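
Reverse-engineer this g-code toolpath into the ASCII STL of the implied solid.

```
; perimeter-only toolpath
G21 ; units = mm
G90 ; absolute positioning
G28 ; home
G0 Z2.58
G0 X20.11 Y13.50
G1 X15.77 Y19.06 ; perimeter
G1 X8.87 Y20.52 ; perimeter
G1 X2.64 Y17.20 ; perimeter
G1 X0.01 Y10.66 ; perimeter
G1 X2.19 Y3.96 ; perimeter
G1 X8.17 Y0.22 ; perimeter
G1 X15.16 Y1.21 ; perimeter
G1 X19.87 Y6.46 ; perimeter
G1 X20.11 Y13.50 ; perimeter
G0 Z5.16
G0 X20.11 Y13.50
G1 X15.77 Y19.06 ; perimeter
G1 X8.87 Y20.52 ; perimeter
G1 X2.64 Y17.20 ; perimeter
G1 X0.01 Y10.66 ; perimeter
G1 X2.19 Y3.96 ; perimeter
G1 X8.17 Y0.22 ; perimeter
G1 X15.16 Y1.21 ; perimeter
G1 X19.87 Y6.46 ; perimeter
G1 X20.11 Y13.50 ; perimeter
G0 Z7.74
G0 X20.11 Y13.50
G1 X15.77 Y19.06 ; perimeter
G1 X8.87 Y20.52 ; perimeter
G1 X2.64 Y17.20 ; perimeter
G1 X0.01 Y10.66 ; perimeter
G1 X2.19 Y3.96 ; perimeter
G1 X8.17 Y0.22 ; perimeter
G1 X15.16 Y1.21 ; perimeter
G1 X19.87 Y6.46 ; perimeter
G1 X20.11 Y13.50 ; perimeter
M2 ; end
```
solid part
  facet normal 0.0000 0.0000 -1.0000
    outer loop
      vertex 8.87 20.52 0.00
      vertex 15.77 19.06 0.00
      vertex 20.11 13.50 0.00
    endloop
  endfacet
  facet normal 0.0000 0.0000 -1.0000
    outer loop
      vertex 2.64 17.20 0.00
      vertex 8.87 20.52 0.00
      vertex 20.11 13.50 0.00
    endloop
  endfacet
  facet normal 0.0000 0.0000 -1.0000
    outer loop
      vertex 0.01 10.66 0.00
      vertex 2.64 17.20 0.00
      vertex 20.11 13.50 0.00
    endloop
  endfacet
  facet normal 0.0000 0.0000 -1.0000
    outer loop
      vertex 2.19 3.96 0.00
      vertex 0.01 10.66 0.00
      vertex 20.11 13.50 0.00
    endloop
  endfacet
  facet normal 0.0000 0.0000 -1.0000
    outer loop
      vertex 8.17 0.22 0.00
      vertex 2.19 3.96 0.00
      vertex 20.11 13.50 0.00
    endloop
  endfacet
  facet normal 0.0000 0.0000 -1.0000
    outer loop
      vertex 15.16 1.21 0.00
      vertex 8.17 0.22 0.00
      vertex 20.11 13.50 0.00
    endloop
  endfacet
  facet normal 0.0000 0.0000 -1.0000
    outer loop
      vertex 19.87 6.46 0.00
      vertex 15.16 1.21 0.00
      vertex 20.11 13.50 0.00
    endloop
  endfacet
  facet normal 0.0000 0.0000 1.0000
    outer loop
      vertex 20.11 13.50 7.74
      vertex 15.77 19.06 7.74
      vertex 8.87 20.52 7.74
    endloop
  endfacet
  facet normal 0.0000 0.0000 1.0000
    outer loop
      vertex 20.11 13.50 7.74
      vertex 8.87 20.52 7.74
      vertex 2.64 17.20 7.74
    endloop
  endfacet
  facet normal 0.0000 0.0000 1.0000
    outer loop
      vertex 20.11 13.50 7.74
      vertex 2.64 17.20 7.74
      vertex 0.01 10.66 7.74
    endloop
  endfacet
  facet normal 0.0000 0.0000 1.0000
    outer loop
      vertex 20.11 13.50 7.74
      vertex 0.01 10.66 7.74
      vertex 2.19 3.96 7.74
    endloop
  endfacet
  facet normal 0.0000 0.0000 1.0000
    outer loop
      vertex 20.11 13.50 7.74
      vertex 2.19 3.96 7.74
      vertex 8.17 0.22 7.74
    endloop
  endfacet
  facet normal 0.0000 0.0000 1.0000
    outer loop
      vertex 20.11 13.50 7.74
      vertex 8.17 0.22 7.74
      vertex 15.16 1.21 7.74
    endloop
  endfacet
  facet normal 0.0000 0.0000 1.0000
    outer loop
      vertex 20.11 13.50 7.74
      vertex 15.16 1.21 7.74
      vertex 19.87 6.46 7.74
    endloop
  endfacet
  facet normal 0.7883 0.6153 0.0000
    outer loop
      vertex 20.11 13.50 0.00
      vertex 15.77 19.06 0.00
      vertex 15.77 19.06 7.74
    endloop
  endfacet
  facet normal 0.7883 0.6153 0.0000
    outer loop
      vertex 20.11 13.50 0.00
      vertex 15.77 19.06 7.74
      vertex 20.11 13.50 7.74
    endloop
  endfacet
  facet normal 0.2070 0.9783 0.0000
    outer loop
      vertex 15.77 19.06 0.00
      vertex 8.87 20.52 0.00
      vertex 8.87 20.52 7.74
    endloop
  endfacet
  facet normal 0.2070 0.9783 0.0000
    outer loop
      vertex 15.77 19.06 0.00
      vertex 8.87 20.52 7.74
      vertex 15.77 19.06 7.74
    endloop
  endfacet
  facet normal -0.4703 0.8825 0.0000
    outer loop
      vertex 8.87 20.52 0.00
      vertex 2.64 17.20 0.00
      vertex 2.64 17.20 7.74
    endloop
  endfacet
  facet normal -0.4703 0.8825 0.0000
    outer loop
      vertex 8.87 20.52 0.00
      vertex 2.64 17.20 7.74
      vertex 8.87 20.52 7.74
    endloop
  endfacet
  facet normal -0.9278 0.3731 0.0000
    outer loop
      vertex 2.64 17.20 0.00
      vertex 0.01 10.66 0.00
      vertex 0.01 10.66 7.74
    endloop
  endfacet
  facet normal -0.9278 0.3731 0.0000
    outer loop
      vertex 2.64 17.20 0.00
      vertex 0.01 10.66 7.74
      vertex 2.64 17.20 7.74
    endloop
  endfacet
  facet normal -0.9509 -0.3094 0.0000
    outer loop
      vertex 0.01 10.66 0.00
      vertex 2.19 3.96 0.00
      vertex 2.19 3.96 7.74
    endloop
  endfacet
  facet normal -0.9509 -0.3094 0.0000
    outer loop
      vertex 0.01 10.66 0.00
      vertex 2.19 3.96 7.74
      vertex 0.01 10.66 7.74
    endloop
  endfacet
  facet normal -0.5303 -0.8478 0.0000
    outer loop
      vertex 2.19 3.96 0.00
      vertex 8.17 0.22 0.00
      vertex 8.17 0.22 7.74
    endloop
  endfacet
  facet normal -0.5303 -0.8478 0.0000
    outer loop
      vertex 2.19 3.96 0.00
      vertex 8.17 0.22 7.74
      vertex 2.19 3.96 7.74
    endloop
  endfacet
  facet normal 0.1402 -0.9901 0.0000
    outer loop
      vertex 8.17 0.22 0.00
      vertex 15.16 1.21 0.00
      vertex 15.16 1.21 7.74
    endloop
  endfacet
  facet normal 0.1402 -0.9901 0.0000
    outer loop
      vertex 8.17 0.22 0.00
      vertex 15.16 1.21 7.74
      vertex 8.17 0.22 7.74
    endloop
  endfacet
  facet normal 0.7444 -0.6678 0.0000
    outer loop
      vertex 15.16 1.21 0.00
      vertex 19.87 6.46 0.00
      vertex 19.87 6.46 7.74
    endloop
  endfacet
  facet normal 0.7444 -0.6678 0.0000
    outer loop
      vertex 15.16 1.21 0.00
      vertex 19.87 6.46 7.74
      vertex 15.16 1.21 7.74
    endloop
  endfacet
  facet normal 0.9994 -0.0341 0.0000
    outer loop
      vertex 19.87 6.46 0.00
      vertex 20.11 13.50 0.00
      vertex 20.11 13.50 7.74
    endloop
  endfacet
  facet normal 0.9994 -0.0341 0.0000
    outer loop
      vertex 19.87 6.46 0.00
      vertex 20.11 13.50 7.74
      vertex 19.87 6.46 7.74
    endloop
  endfacet
endsolid part

The G0 Z moves step by Δz≈2.58 mm. Every layer's G1 loop is the same polygon, so the solid is a straight extrusion of it from z=0 to z≈7.74. Closing with flat bottom and top caps and triangulating gives 32 facets — a regular 9-sided prism (a cylinder approximated with 9 flat sides), circumscribed radius ≈ 10.3 mm, height ≈ 7.74 mm.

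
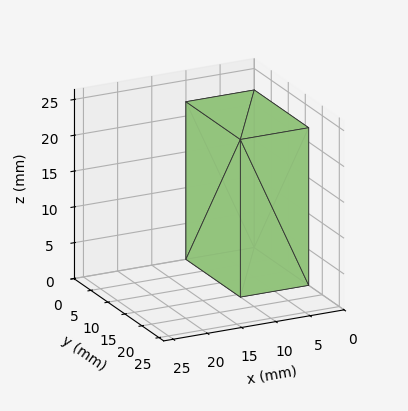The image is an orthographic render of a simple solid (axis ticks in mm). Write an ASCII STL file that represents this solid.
Reading the render: the shape is a rectangular box, roughly 10 × 16 mm footprint and 22 mm tall (dimensions read to the nearest mm from the axis ticks). For the STL, each face is triangulated and given an outward normal.

solid part
  facet normal 0.0000 0.0000 -1.0000
    outer loop
      vertex 10.00 16.00 0.00
      vertex 10.00 0.00 0.00
      vertex 0.00 0.00 0.00
    endloop
  endfacet
  facet normal 0.0000 0.0000 -1.0000
    outer loop
      vertex 0.00 16.00 0.00
      vertex 10.00 16.00 0.00
      vertex 0.00 0.00 0.00
    endloop
  endfacet
  facet normal 0.0000 0.0000 1.0000
    outer loop
      vertex 0.00 0.00 22.00
      vertex 10.00 0.00 22.00
      vertex 10.00 16.00 22.00
    endloop
  endfacet
  facet normal 0.0000 0.0000 1.0000
    outer loop
      vertex 0.00 0.00 22.00
      vertex 10.00 16.00 22.00
      vertex 0.00 16.00 22.00
    endloop
  endfacet
  facet normal 0.0000 -1.0000 0.0000
    outer loop
      vertex 0.00 0.00 0.00
      vertex 10.00 0.00 0.00
      vertex 10.00 0.00 22.00
    endloop
  endfacet
  facet normal 0.0000 -1.0000 0.0000
    outer loop
      vertex 0.00 0.00 0.00
      vertex 10.00 0.00 22.00
      vertex 0.00 0.00 22.00
    endloop
  endfacet
  facet normal 0.0000 1.0000 0.0000
    outer loop
      vertex 10.00 16.00 22.00
      vertex 10.00 16.00 0.00
      vertex 0.00 16.00 0.00
    endloop
  endfacet
  facet normal 0.0000 1.0000 0.0000
    outer loop
      vertex 0.00 16.00 22.00
      vertex 10.00 16.00 22.00
      vertex 0.00 16.00 0.00
    endloop
  endfacet
  facet normal -1.0000 0.0000 0.0000
    outer loop
      vertex 0.00 16.00 22.00
      vertex 0.00 16.00 0.00
      vertex 0.00 0.00 0.00
    endloop
  endfacet
  facet normal -1.0000 0.0000 0.0000
    outer loop
      vertex 0.00 0.00 22.00
      vertex 0.00 16.00 22.00
      vertex 0.00 0.00 0.00
    endloop
  endfacet
  facet normal 1.0000 0.0000 0.0000
    outer loop
      vertex 10.00 0.00 0.00
      vertex 10.00 16.00 0.00
      vertex 10.00 16.00 22.00
    endloop
  endfacet
  facet normal 1.0000 0.0000 0.0000
    outer loop
      vertex 10.00 0.00 0.00
      vertex 10.00 16.00 22.00
      vertex 10.00 0.00 22.00
    endloop
  endfacet
endsolid part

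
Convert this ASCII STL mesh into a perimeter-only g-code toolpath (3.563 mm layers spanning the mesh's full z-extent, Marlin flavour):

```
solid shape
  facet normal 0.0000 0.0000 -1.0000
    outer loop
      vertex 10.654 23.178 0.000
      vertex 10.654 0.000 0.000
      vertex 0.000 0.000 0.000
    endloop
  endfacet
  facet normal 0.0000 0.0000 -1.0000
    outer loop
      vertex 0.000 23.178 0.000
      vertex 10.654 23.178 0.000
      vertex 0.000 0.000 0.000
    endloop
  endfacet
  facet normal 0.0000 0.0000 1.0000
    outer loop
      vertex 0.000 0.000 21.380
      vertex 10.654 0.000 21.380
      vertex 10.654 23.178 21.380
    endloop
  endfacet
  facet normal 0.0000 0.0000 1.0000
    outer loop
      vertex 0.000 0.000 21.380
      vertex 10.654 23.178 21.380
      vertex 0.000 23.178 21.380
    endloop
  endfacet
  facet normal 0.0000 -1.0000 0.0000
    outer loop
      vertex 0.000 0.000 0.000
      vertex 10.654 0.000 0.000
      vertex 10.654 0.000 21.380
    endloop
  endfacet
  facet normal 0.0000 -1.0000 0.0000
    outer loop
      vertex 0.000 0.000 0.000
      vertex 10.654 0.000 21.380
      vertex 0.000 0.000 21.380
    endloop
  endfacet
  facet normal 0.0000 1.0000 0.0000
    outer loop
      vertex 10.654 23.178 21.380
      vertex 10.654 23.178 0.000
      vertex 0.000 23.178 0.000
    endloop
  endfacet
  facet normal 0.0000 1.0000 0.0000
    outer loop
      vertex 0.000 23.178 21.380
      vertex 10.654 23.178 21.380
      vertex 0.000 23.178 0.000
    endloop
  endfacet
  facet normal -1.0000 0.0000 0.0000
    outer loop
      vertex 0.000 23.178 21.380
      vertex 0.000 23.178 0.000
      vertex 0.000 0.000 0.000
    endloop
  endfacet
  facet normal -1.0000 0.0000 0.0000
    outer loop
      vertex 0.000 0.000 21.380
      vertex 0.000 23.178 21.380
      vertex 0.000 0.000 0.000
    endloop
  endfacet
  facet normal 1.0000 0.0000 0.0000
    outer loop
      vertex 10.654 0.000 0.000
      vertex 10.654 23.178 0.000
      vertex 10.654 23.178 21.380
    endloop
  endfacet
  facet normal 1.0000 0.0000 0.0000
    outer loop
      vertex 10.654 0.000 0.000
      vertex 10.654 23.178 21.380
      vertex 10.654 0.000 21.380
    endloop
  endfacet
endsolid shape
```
; perimeter-only toolpath
G21 ; units = mm
G90 ; absolute positioning
G28 ; home
; layer 1
G0 Z3.563
G0 X0.000 Y0.000
G1 X10.654 Y0.000
G1 X10.654 Y23.178
G1 X0.000 Y23.178
G1 X0.000 Y0.000
; layer 2
G0 Z7.127
G0 X0.000 Y0.000
G1 X10.654 Y0.000
G1 X10.654 Y23.178
G1 X0.000 Y23.178
G1 X0.000 Y0.000
; layer 3
G0 Z10.690
G0 X0.000 Y0.000
G1 X10.654 Y0.000
G1 X10.654 Y23.178
G1 X0.000 Y23.178
G1 X0.000 Y0.000
; layer 4
G0 Z14.253
G0 X0.000 Y0.000
G1 X10.654 Y0.000
G1 X10.654 Y23.178
G1 X0.000 Y23.178
G1 X0.000 Y0.000
; layer 5
G0 Z17.817
G0 X0.000 Y0.000
G1 X10.654 Y0.000
G1 X10.654 Y23.178
G1 X0.000 Y23.178
G1 X0.000 Y0.000
; layer 6
G0 Z21.380
G0 X0.000 Y0.000
G1 X10.654 Y0.000
G1 X10.654 Y23.178
G1 X0.000 Y23.178
G1 X0.000 Y0.000
M2 ; end

The solid is a rectangular box, roughly 10.7 × 23.2 mm footprint and 21.4 mm tall. Slicing at Δz = 3.563 mm — 6 equal slices spanning the solid's height, so layer i sits at z = i·h/6 — gives 6 non-empty perimeters. Each is a 4-segment closed polygon; G0 lifts to the layer z and rapids to the start vertex, then G1 traces the edges.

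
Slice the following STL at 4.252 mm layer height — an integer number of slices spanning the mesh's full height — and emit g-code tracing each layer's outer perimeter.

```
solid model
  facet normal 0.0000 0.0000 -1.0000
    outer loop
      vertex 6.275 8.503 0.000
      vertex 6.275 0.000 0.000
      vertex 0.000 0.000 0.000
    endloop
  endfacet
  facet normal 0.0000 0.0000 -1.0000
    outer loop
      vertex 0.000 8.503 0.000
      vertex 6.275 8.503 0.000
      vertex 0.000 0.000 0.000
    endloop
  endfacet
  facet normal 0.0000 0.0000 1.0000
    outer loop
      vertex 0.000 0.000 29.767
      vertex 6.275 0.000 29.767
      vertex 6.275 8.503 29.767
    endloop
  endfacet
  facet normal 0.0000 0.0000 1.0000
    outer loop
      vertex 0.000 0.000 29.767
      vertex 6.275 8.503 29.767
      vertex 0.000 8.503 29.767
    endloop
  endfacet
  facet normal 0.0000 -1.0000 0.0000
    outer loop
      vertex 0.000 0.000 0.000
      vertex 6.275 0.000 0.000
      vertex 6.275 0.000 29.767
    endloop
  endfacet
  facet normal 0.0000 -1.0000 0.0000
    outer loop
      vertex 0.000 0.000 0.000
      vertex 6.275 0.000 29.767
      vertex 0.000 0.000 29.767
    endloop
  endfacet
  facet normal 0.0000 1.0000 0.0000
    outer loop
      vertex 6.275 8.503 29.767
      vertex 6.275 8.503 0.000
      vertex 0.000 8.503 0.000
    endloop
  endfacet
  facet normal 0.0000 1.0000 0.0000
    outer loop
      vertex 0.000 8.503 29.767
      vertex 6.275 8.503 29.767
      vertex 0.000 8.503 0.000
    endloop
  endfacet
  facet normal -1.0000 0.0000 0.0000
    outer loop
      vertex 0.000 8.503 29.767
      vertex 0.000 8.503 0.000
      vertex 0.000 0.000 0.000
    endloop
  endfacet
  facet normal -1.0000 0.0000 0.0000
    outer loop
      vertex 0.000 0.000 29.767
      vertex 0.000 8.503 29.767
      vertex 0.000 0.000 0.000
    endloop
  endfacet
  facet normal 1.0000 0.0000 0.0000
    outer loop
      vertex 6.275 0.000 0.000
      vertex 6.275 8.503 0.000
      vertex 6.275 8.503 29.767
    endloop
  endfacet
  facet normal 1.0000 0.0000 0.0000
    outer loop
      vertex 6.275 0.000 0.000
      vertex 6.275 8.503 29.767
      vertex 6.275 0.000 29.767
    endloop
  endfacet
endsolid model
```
; perimeter-only toolpath
G21 ; units = mm
G90 ; absolute positioning
G28 ; home
; layer 1
G0 Z4.252
G0 X0.000 Y0.000
G1 X6.275 Y0.000
G1 X6.275 Y8.503
G1 X0.000 Y8.503
G1 X0.000 Y0.000
; layer 2
G0 Z8.505
G0 X0.000 Y0.000
G1 X6.275 Y0.000
G1 X6.275 Y8.503
G1 X0.000 Y8.503
G1 X0.000 Y0.000
; layer 3
G0 Z12.757
G0 X0.000 Y0.000
G1 X6.275 Y0.000
G1 X6.275 Y8.503
G1 X0.000 Y8.503
G1 X0.000 Y0.000
; layer 4
G0 Z17.010
G0 X0.000 Y0.000
G1 X6.275 Y0.000
G1 X6.275 Y8.503
G1 X0.000 Y8.503
G1 X0.000 Y0.000
; layer 5
G0 Z21.262
G0 X0.000 Y0.000
G1 X6.275 Y0.000
G1 X6.275 Y8.503
G1 X0.000 Y8.503
G1 X0.000 Y0.000
; layer 6
G0 Z25.515
G0 X0.000 Y0.000
G1 X6.275 Y0.000
G1 X6.275 Y8.503
G1 X0.000 Y8.503
G1 X0.000 Y0.000
; layer 7
G0 Z29.767
G0 X0.000 Y0.000
G1 X6.275 Y0.000
G1 X6.275 Y8.503
G1 X0.000 Y8.503
G1 X0.000 Y0.000
M2 ; end

The solid is a rectangular box, roughly 6.28 × 8.5 mm footprint and 29.8 mm tall. Slicing at Δz = 4.252 mm — 7 equal slices spanning the solid's height, so layer i sits at z = i·h/7 — gives 7 non-empty perimeters. Each is a 4-segment closed polygon; G0 lifts to the layer z and rapids to the start vertex, then G1 traces the edges.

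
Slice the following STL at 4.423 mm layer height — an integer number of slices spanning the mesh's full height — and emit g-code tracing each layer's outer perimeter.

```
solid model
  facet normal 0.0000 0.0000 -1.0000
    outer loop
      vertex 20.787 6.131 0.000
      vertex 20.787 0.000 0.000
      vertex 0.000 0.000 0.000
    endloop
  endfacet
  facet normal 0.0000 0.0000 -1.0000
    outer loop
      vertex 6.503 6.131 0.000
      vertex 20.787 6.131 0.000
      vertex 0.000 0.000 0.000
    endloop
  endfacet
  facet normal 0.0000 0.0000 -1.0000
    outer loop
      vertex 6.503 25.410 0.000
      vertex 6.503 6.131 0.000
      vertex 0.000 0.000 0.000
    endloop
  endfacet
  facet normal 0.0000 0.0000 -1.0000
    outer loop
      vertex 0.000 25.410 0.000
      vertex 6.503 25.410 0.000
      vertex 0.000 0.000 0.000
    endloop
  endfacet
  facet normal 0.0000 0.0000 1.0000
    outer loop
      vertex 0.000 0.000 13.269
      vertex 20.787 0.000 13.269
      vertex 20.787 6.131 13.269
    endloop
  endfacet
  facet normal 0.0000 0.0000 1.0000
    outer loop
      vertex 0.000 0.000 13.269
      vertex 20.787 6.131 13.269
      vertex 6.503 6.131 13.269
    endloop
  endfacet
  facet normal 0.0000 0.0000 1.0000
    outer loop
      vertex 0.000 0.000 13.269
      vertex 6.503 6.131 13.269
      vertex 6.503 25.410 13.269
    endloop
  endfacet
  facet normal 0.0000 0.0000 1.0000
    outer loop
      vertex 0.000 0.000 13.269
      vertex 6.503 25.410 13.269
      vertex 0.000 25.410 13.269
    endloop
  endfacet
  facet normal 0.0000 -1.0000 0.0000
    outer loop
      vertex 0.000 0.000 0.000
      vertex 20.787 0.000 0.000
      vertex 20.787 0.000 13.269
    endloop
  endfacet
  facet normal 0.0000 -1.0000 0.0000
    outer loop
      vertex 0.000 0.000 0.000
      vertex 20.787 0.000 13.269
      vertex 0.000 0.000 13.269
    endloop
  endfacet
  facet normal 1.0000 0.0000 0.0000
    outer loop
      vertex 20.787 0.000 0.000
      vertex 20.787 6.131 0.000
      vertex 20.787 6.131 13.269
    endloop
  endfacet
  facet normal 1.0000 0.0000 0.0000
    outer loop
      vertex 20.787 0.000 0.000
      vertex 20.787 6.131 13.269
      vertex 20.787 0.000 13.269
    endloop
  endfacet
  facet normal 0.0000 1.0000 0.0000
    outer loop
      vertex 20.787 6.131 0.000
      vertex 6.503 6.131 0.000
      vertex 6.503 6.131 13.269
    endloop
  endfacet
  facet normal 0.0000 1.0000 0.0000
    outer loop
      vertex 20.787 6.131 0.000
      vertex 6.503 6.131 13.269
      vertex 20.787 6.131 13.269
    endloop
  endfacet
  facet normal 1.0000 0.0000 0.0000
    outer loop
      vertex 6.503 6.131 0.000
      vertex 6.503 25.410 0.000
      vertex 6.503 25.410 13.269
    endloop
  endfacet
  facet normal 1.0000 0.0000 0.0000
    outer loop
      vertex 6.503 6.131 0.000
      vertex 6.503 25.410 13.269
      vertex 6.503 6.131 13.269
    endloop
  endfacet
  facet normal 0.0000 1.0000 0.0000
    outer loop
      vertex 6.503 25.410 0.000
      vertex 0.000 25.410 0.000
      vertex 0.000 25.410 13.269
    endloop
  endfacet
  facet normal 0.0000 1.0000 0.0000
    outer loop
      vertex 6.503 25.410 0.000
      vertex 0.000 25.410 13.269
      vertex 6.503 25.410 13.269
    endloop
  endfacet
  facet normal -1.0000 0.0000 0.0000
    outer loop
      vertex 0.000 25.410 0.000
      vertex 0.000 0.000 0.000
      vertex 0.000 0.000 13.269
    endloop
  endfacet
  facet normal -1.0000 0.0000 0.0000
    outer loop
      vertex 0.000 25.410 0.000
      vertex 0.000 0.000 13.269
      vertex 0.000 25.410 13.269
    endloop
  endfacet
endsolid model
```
; perimeter-only toolpath
G21 ; units = mm
G90 ; absolute positioning
G28 ; home
; layer 1
G0 Z4.423
G0 X0.000 Y0.000
G1 X20.787 Y0.000
G1 X20.787 Y6.131
G1 X6.503 Y6.131
G1 X6.503 Y25.410
G1 X0.000 Y25.410
G1 X0.000 Y0.000
; layer 2
G0 Z8.846
G0 X0.000 Y0.000
G1 X20.787 Y0.000
G1 X20.787 Y6.131
G1 X6.503 Y6.131
G1 X6.503 Y25.410
G1 X0.000 Y25.410
G1 X0.000 Y0.000
; layer 3
G0 Z13.269
G0 X0.000 Y0.000
G1 X20.787 Y0.000
G1 X20.787 Y6.131
G1 X6.503 Y6.131
G1 X6.503 Y25.410
G1 X0.000 Y25.410
G1 X0.000 Y0.000
M2 ; end

The solid is an L-shaped prism: outer 20.8 × 25.4 mm, arm thicknesses ≈ 6.13 mm (horizontal) and 6.5 mm (vertical), extruded 13.3 mm in z. Slicing at Δz = 4.423 mm — 3 equal slices spanning the solid's height, so layer i sits at z = i·h/3 — gives 3 non-empty perimeters. Each is a 6-segment closed polygon; G0 lifts to the layer z and rapids to the start vertex, then G1 traces the edges.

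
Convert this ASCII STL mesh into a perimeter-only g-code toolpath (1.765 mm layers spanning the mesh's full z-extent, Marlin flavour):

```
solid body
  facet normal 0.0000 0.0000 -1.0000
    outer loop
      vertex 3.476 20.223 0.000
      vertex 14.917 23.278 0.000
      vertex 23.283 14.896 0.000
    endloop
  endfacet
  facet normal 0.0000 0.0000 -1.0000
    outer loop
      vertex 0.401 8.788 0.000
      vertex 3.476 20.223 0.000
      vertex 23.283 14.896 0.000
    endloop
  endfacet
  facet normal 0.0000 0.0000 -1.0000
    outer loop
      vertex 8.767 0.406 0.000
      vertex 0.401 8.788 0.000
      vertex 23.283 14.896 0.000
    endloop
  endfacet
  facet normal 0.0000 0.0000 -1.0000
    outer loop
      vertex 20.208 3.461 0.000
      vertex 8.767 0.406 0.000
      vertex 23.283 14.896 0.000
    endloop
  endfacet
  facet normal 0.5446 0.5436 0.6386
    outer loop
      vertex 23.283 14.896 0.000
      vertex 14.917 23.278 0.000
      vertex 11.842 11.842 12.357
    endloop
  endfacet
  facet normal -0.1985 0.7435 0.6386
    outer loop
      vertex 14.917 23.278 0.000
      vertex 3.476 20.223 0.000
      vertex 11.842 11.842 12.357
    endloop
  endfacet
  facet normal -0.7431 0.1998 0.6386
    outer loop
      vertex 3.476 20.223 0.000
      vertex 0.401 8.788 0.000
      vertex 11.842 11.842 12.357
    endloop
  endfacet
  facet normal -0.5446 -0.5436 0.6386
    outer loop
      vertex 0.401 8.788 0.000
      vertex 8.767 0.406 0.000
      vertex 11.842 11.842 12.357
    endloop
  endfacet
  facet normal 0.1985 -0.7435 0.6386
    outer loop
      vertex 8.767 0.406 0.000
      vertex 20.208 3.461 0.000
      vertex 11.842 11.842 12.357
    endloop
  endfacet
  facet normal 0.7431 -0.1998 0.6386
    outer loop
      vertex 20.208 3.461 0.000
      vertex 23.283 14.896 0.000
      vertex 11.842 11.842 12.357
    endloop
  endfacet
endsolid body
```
; perimeter-only toolpath
G21 ; units = mm
G90 ; absolute positioning
G28 ; home
; layer 1
G0 Z1.765
G0 X21.649 Y14.460
G1 X14.478 Y21.644
G1 X4.671 Y19.026
G1 X2.035 Y9.224
G1 X9.206 Y2.040
G1 X19.013 Y4.658
G1 X21.649 Y14.460
; layer 2
G0 Z3.531
G0 X20.014 Y14.023
G1 X14.038 Y20.011
G1 X5.866 Y17.828
G1 X3.670 Y9.661
G1 X9.646 Y3.673
G1 X17.818 Y5.856
G1 X20.014 Y14.023
; layer 3
G0 Z5.296
G0 X18.380 Y13.587
G1 X13.599 Y18.377
G1 X7.061 Y16.631
G1 X5.304 Y10.097
G1 X10.085 Y5.307
G1 X16.623 Y7.053
G1 X18.380 Y13.587
; layer 4
G0 Z7.061
G0 X16.745 Y13.151
G1 X13.160 Y16.743
G1 X8.257 Y15.434
G1 X6.939 Y10.533
G1 X10.524 Y6.941
G1 X15.427 Y8.250
G1 X16.745 Y13.151
; layer 5
G0 Z8.826
G0 X15.111 Y12.715
G1 X12.721 Y15.109
G1 X9.452 Y14.237
G1 X8.573 Y10.969
G1 X10.963 Y8.575
G1 X14.232 Y9.447
G1 X15.111 Y12.715
; layer 6
G0 Z10.592
G0 X13.476 Y12.278
G1 X12.281 Y13.476
G1 X10.647 Y13.039
G1 X10.208 Y11.406
G1 X11.403 Y10.208
G1 X13.037 Y10.645
G1 X13.476 Y12.278
M2 ; end

The solid is a regular 6-sided pyramid, base circumscribed radius ≈ 11.8 mm, apex at z ≈ 12.4 mm. Slicing at Δz = 1.765 mm — 7 equal slices spanning the solid's height, so layer i sits at z = i·h/7 — gives 6 non-empty perimeters. Each is a 6-segment closed polygon; G0 lifts to the layer z and rapids to the start vertex, then G1 traces the edges. The cross-section shrinks linearly with z (the slice at the apex is degenerate and omitted).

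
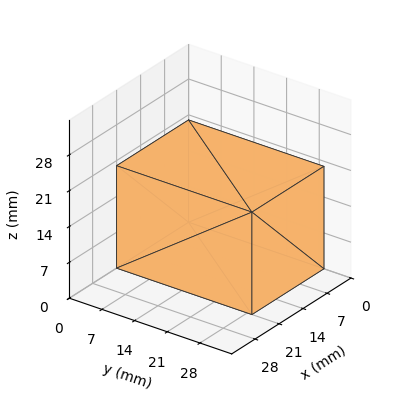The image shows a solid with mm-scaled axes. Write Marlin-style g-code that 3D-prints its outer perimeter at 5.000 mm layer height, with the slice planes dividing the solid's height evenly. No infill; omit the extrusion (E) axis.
Reading the render: the shape is a rectangular box, roughly 21 × 29 mm footprint and 20 mm tall (dimensions read to the nearest mm from the axis ticks). For the g-code, the solid's height is divided into equal slices at the stated Δz and each level perimeter traced with G1 moves after a G0 lift.

; perimeter-only toolpath
G21 ; units = mm
G90 ; absolute positioning
G28 ; home
; layer 1
G0 Z5.000
G0 X0.000 Y0.000
G1 X21.000 Y0.000
G1 X21.000 Y29.000
G1 X0.000 Y29.000
G1 X0.000 Y0.000
; layer 2
G0 Z10.000
G0 X0.000 Y0.000
G1 X21.000 Y0.000
G1 X21.000 Y29.000
G1 X0.000 Y29.000
G1 X0.000 Y0.000
; layer 3
G0 Z15.000
G0 X0.000 Y0.000
G1 X21.000 Y0.000
G1 X21.000 Y29.000
G1 X0.000 Y29.000
G1 X0.000 Y0.000
; layer 4
G0 Z20.000
G0 X0.000 Y0.000
G1 X21.000 Y0.000
G1 X21.000 Y29.000
G1 X0.000 Y29.000
G1 X0.000 Y0.000
M2 ; end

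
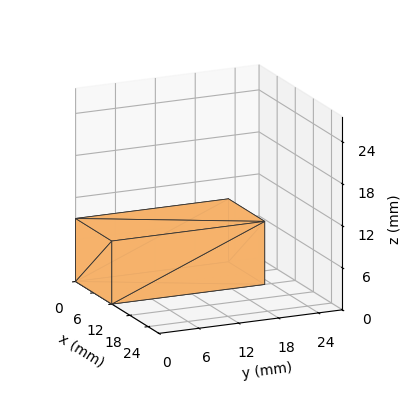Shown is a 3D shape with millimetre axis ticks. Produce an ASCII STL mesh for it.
Reading the render: the shape is a rectangular box, roughly 12 × 23 mm footprint and 9 mm tall (dimensions read to the nearest mm from the axis ticks). For the STL, each face is triangulated and given an outward normal.

solid part
  facet normal 0.0000 0.0000 -1.0000
    outer loop
      vertex 12.0 23.0 0.0
      vertex 12.0 0.0 0.0
      vertex 0.0 0.0 0.0
    endloop
  endfacet
  facet normal 0.0000 0.0000 -1.0000
    outer loop
      vertex 0.0 23.0 0.0
      vertex 12.0 23.0 0.0
      vertex 0.0 0.0 0.0
    endloop
  endfacet
  facet normal 0.0000 0.0000 1.0000
    outer loop
      vertex 0.0 0.0 9.0
      vertex 12.0 0.0 9.0
      vertex 12.0 23.0 9.0
    endloop
  endfacet
  facet normal 0.0000 0.0000 1.0000
    outer loop
      vertex 0.0 0.0 9.0
      vertex 12.0 23.0 9.0
      vertex 0.0 23.0 9.0
    endloop
  endfacet
  facet normal 0.0000 -1.0000 0.0000
    outer loop
      vertex 0.0 0.0 0.0
      vertex 12.0 0.0 0.0
      vertex 12.0 0.0 9.0
    endloop
  endfacet
  facet normal 0.0000 -1.0000 0.0000
    outer loop
      vertex 0.0 0.0 0.0
      vertex 12.0 0.0 9.0
      vertex 0.0 0.0 9.0
    endloop
  endfacet
  facet normal 0.0000 1.0000 0.0000
    outer loop
      vertex 12.0 23.0 9.0
      vertex 12.0 23.0 0.0
      vertex 0.0 23.0 0.0
    endloop
  endfacet
  facet normal 0.0000 1.0000 0.0000
    outer loop
      vertex 0.0 23.0 9.0
      vertex 12.0 23.0 9.0
      vertex 0.0 23.0 0.0
    endloop
  endfacet
  facet normal -1.0000 0.0000 0.0000
    outer loop
      vertex 0.0 23.0 9.0
      vertex 0.0 23.0 0.0
      vertex 0.0 0.0 0.0
    endloop
  endfacet
  facet normal -1.0000 0.0000 0.0000
    outer loop
      vertex 0.0 0.0 9.0
      vertex 0.0 23.0 9.0
      vertex 0.0 0.0 0.0
    endloop
  endfacet
  facet normal 1.0000 0.0000 0.0000
    outer loop
      vertex 12.0 0.0 0.0
      vertex 12.0 23.0 0.0
      vertex 12.0 23.0 9.0
    endloop
  endfacet
  facet normal 1.0000 0.0000 0.0000
    outer loop
      vertex 12.0 0.0 0.0
      vertex 12.0 23.0 9.0
      vertex 12.0 0.0 9.0
    endloop
  endfacet
endsolid part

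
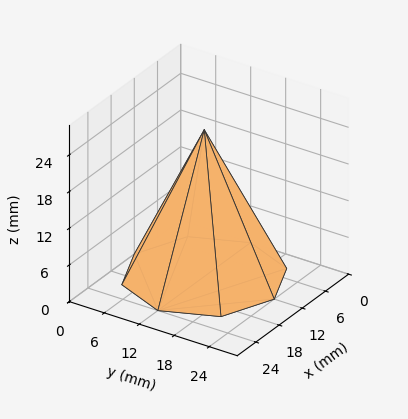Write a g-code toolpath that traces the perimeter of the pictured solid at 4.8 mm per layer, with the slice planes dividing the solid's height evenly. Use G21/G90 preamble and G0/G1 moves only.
Reading the render: the shape is a regular 8-sided pyramid, base circumscribed radius ≈ 12 mm, apex at z ≈ 24 mm (dimensions read to the nearest mm from the axis ticks). For the g-code, the solid's height is divided into equal slices at the stated Δz and each level perimeter traced with G1 moves after a G0 lift.

; perimeter-only toolpath
G21 ; units = mm
G90 ; absolute positioning
G28 ; home
; layer 1
G0 Z4.8
G0 X21.6 Y12.0
G1 X18.8 Y18.8
G1 X12.0 Y21.6
G1 X5.2 Y18.8
G1 X2.4 Y12.0
G1 X5.2 Y5.2
G1 X12.0 Y2.4
G1 X18.8 Y5.2
G1 X21.6 Y12.0
; layer 2
G0 Z9.6
G0 X19.2 Y12.0
G1 X17.1 Y17.1
G1 X12.0 Y19.2
G1 X6.9 Y17.1
G1 X4.8 Y12.0
G1 X6.9 Y6.9
G1 X12.0 Y4.8
G1 X17.1 Y6.9
G1 X19.2 Y12.0
; layer 3
G0 Z14.4
G0 X16.8 Y12.0
G1 X15.4 Y15.4
G1 X12.0 Y16.8
G1 X8.6 Y15.4
G1 X7.2 Y12.0
G1 X8.6 Y8.6
G1 X12.0 Y7.2
G1 X15.4 Y8.6
G1 X16.8 Y12.0
; layer 4
G0 Z19.2
G0 X14.4 Y12.0
G1 X13.7 Y13.7
G1 X12.0 Y14.4
G1 X10.3 Y13.7
G1 X9.6 Y12.0
G1 X10.3 Y10.3
G1 X12.0 Y9.6
G1 X13.7 Y10.3
G1 X14.4 Y12.0
M2 ; end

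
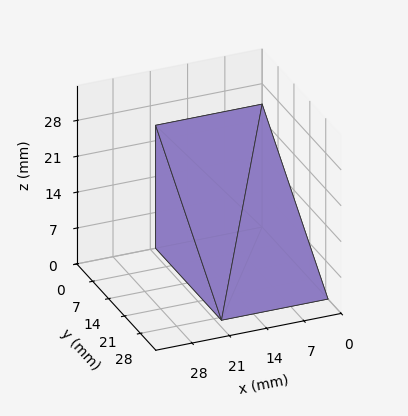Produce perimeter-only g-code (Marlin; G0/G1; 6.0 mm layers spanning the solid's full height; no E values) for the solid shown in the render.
Reading the render: the shape is a wedge (ramp): 20 × 29 mm base, rising to 24 mm along the y=0 edge and sloping linearly to z=0 at y=29 (dimensions read to the nearest mm from the axis ticks). For the g-code, the solid's height is divided into equal slices at the stated Δz and each level perimeter traced with G1 moves after a G0 lift.

; perimeter-only toolpath
G21 ; units = mm
G90 ; absolute positioning
G28 ; home
; layer 1
G0 Z6.0
G0 X0.0 Y0.0
G1 X20.0 Y0.0
G1 X20.0 Y21.8
G1 X0.0 Y21.8
G1 X0.0 Y0.0
; layer 2
G0 Z12.0
G0 X0.0 Y0.0
G1 X20.0 Y0.0
G1 X20.0 Y14.5
G1 X0.0 Y14.5
G1 X0.0 Y0.0
; layer 3
G0 Z18.0
G0 X0.0 Y0.0
G1 X20.0 Y0.0
G1 X20.0 Y7.2
G1 X0.0 Y7.2
G1 X0.0 Y0.0
M2 ; end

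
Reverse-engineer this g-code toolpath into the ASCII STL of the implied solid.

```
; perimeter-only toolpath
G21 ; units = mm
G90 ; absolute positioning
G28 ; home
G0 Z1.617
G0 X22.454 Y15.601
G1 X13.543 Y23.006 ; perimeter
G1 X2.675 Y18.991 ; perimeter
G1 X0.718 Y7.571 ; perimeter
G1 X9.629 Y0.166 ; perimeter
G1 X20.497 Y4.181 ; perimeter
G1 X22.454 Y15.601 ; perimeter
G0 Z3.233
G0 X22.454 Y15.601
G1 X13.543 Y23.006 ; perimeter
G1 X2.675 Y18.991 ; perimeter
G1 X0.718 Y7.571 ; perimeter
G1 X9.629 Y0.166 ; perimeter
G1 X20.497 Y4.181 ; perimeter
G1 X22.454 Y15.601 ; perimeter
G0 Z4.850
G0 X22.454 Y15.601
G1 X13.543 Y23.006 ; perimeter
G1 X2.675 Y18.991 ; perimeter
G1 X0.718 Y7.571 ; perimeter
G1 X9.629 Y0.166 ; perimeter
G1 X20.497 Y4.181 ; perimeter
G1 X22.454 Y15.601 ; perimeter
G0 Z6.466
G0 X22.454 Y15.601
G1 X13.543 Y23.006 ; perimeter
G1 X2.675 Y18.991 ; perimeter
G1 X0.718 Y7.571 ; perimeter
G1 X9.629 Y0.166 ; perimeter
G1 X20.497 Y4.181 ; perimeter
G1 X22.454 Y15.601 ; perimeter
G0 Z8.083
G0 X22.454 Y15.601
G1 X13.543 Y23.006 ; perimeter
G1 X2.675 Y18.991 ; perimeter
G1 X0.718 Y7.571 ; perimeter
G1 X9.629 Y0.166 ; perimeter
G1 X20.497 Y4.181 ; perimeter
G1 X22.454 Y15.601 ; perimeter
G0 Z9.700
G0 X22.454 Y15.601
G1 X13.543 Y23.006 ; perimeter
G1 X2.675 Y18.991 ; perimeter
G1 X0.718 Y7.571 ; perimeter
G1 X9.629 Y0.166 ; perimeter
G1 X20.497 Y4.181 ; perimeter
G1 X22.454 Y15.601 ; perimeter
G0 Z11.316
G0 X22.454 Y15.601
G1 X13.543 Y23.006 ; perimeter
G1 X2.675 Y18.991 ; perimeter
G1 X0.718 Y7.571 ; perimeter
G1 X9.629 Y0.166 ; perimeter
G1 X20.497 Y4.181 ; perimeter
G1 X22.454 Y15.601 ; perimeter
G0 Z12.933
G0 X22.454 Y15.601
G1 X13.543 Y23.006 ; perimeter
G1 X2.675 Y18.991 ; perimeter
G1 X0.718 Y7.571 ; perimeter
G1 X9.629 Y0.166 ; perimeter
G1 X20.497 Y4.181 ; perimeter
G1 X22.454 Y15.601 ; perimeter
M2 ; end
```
solid part
  facet normal 0.0000 0.0000 -1.0000
    outer loop
      vertex 2.675 18.991 0.000
      vertex 13.543 23.006 0.000
      vertex 22.454 15.601 0.000
    endloop
  endfacet
  facet normal 0.0000 0.0000 -1.0000
    outer loop
      vertex 0.718 7.571 0.000
      vertex 2.675 18.991 0.000
      vertex 22.454 15.601 0.000
    endloop
  endfacet
  facet normal 0.0000 0.0000 -1.0000
    outer loop
      vertex 9.629 0.166 0.000
      vertex 0.718 7.571 0.000
      vertex 22.454 15.601 0.000
    endloop
  endfacet
  facet normal 0.0000 0.0000 -1.0000
    outer loop
      vertex 20.497 4.181 0.000
      vertex 9.629 0.166 0.000
      vertex 22.454 15.601 0.000
    endloop
  endfacet
  facet normal 0.0000 0.0000 1.0000
    outer loop
      vertex 22.454 15.601 12.933
      vertex 13.543 23.006 12.933
      vertex 2.675 18.991 12.933
    endloop
  endfacet
  facet normal 0.0000 0.0000 1.0000
    outer loop
      vertex 22.454 15.601 12.933
      vertex 2.675 18.991 12.933
      vertex 0.718 7.571 12.933
    endloop
  endfacet
  facet normal 0.0000 0.0000 1.0000
    outer loop
      vertex 22.454 15.601 12.933
      vertex 0.718 7.571 12.933
      vertex 9.629 0.166 12.933
    endloop
  endfacet
  facet normal 0.0000 0.0000 1.0000
    outer loop
      vertex 22.454 15.601 12.933
      vertex 9.629 0.166 12.933
      vertex 20.497 4.181 12.933
    endloop
  endfacet
  facet normal 0.6391 0.7691 0.0000
    outer loop
      vertex 22.454 15.601 0.000
      vertex 13.543 23.006 0.000
      vertex 13.543 23.006 12.933
    endloop
  endfacet
  facet normal 0.6391 0.7691 0.0000
    outer loop
      vertex 22.454 15.601 0.000
      vertex 13.543 23.006 12.933
      vertex 22.454 15.601 12.933
    endloop
  endfacet
  facet normal -0.3465 0.9380 0.0000
    outer loop
      vertex 13.543 23.006 0.000
      vertex 2.675 18.991 0.000
      vertex 2.675 18.991 12.933
    endloop
  endfacet
  facet normal -0.3465 0.9380 0.0000
    outer loop
      vertex 13.543 23.006 0.000
      vertex 2.675 18.991 12.933
      vertex 13.543 23.006 12.933
    endloop
  endfacet
  facet normal -0.9856 0.1689 0.0000
    outer loop
      vertex 2.675 18.991 0.000
      vertex 0.718 7.571 0.000
      vertex 0.718 7.571 12.933
    endloop
  endfacet
  facet normal -0.9856 0.1689 0.0000
    outer loop
      vertex 2.675 18.991 0.000
      vertex 0.718 7.571 12.933
      vertex 2.675 18.991 12.933
    endloop
  endfacet
  facet normal -0.6391 -0.7691 0.0000
    outer loop
      vertex 0.718 7.571 0.000
      vertex 9.629 0.166 0.000
      vertex 9.629 0.166 12.933
    endloop
  endfacet
  facet normal -0.6391 -0.7691 0.0000
    outer loop
      vertex 0.718 7.571 0.000
      vertex 9.629 0.166 12.933
      vertex 0.718 7.571 12.933
    endloop
  endfacet
  facet normal 0.3465 -0.9380 0.0000
    outer loop
      vertex 9.629 0.166 0.000
      vertex 20.497 4.181 0.000
      vertex 20.497 4.181 12.933
    endloop
  endfacet
  facet normal 0.3465 -0.9380 0.0000
    outer loop
      vertex 9.629 0.166 0.000
      vertex 20.497 4.181 12.933
      vertex 9.629 0.166 12.933
    endloop
  endfacet
  facet normal 0.9856 -0.1689 0.0000
    outer loop
      vertex 20.497 4.181 0.000
      vertex 22.454 15.601 0.000
      vertex 22.454 15.601 12.933
    endloop
  endfacet
  facet normal 0.9856 -0.1689 0.0000
    outer loop
      vertex 20.497 4.181 0.000
      vertex 22.454 15.601 12.933
      vertex 20.497 4.181 12.933
    endloop
  endfacet
endsolid part

The G0 Z moves step by Δz≈1.617 mm. Every layer's G1 loop is the same polygon, so the solid is a straight extrusion of it from z=0 to z≈12.9. Closing with flat bottom and top caps and triangulating gives 20 facets — a regular 6-sided prism (a cylinder approximated with 6 flat sides), circumscribed radius ≈ 11.6 mm, height ≈ 12.9 mm.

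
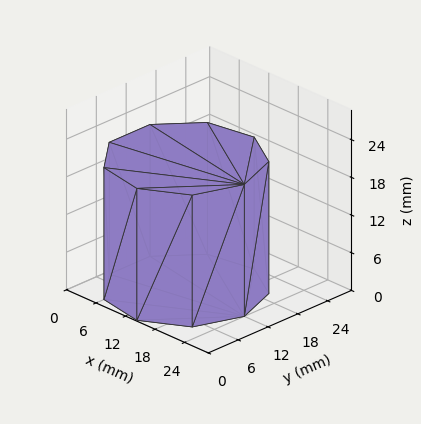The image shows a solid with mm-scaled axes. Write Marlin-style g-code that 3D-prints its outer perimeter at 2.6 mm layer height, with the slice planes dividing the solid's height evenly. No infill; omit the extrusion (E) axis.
Reading the render: the shape is a regular 9-sided prism (a cylinder approximated with 9 flat sides), circumscribed radius ≈ 12 mm, height ≈ 21 mm (dimensions read to the nearest mm from the axis ticks). For the g-code, the solid's height is divided into equal slices at the stated Δz and each level perimeter traced with G1 moves after a G0 lift.

; perimeter-only toolpath
G21 ; units = mm
G90 ; absolute positioning
G28 ; home
; layer 1
G0 Z2.6
G0 X24.0 Y12.0
G1 X21.2 Y19.7
G1 X14.1 Y23.8
G1 X6.0 Y22.4
G1 X0.7 Y16.1
G1 X0.7 Y7.9
G1 X6.0 Y1.6
G1 X14.1 Y0.2
G1 X21.2 Y4.3
G1 X24.0 Y12.0
; layer 2
G0 Z5.2
G0 X24.0 Y12.0
G1 X21.2 Y19.7
G1 X14.1 Y23.8
G1 X6.0 Y22.4
G1 X0.7 Y16.1
G1 X0.7 Y7.9
G1 X6.0 Y1.6
G1 X14.1 Y0.2
G1 X21.2 Y4.3
G1 X24.0 Y12.0
; layer 3
G0 Z7.9
G0 X24.0 Y12.0
G1 X21.2 Y19.7
G1 X14.1 Y23.8
G1 X6.0 Y22.4
G1 X0.7 Y16.1
G1 X0.7 Y7.9
G1 X6.0 Y1.6
G1 X14.1 Y0.2
G1 X21.2 Y4.3
G1 X24.0 Y12.0
; layer 4
G0 Z10.5
G0 X24.0 Y12.0
G1 X21.2 Y19.7
G1 X14.1 Y23.8
G1 X6.0 Y22.4
G1 X0.7 Y16.1
G1 X0.7 Y7.9
G1 X6.0 Y1.6
G1 X14.1 Y0.2
G1 X21.2 Y4.3
G1 X24.0 Y12.0
; layer 5
G0 Z13.1
G0 X24.0 Y12.0
G1 X21.2 Y19.7
G1 X14.1 Y23.8
G1 X6.0 Y22.4
G1 X0.7 Y16.1
G1 X0.7 Y7.9
G1 X6.0 Y1.6
G1 X14.1 Y0.2
G1 X21.2 Y4.3
G1 X24.0 Y12.0
; layer 6
G0 Z15.8
G0 X24.0 Y12.0
G1 X21.2 Y19.7
G1 X14.1 Y23.8
G1 X6.0 Y22.4
G1 X0.7 Y16.1
G1 X0.7 Y7.9
G1 X6.0 Y1.6
G1 X14.1 Y0.2
G1 X21.2 Y4.3
G1 X24.0 Y12.0
; layer 7
G0 Z18.4
G0 X24.0 Y12.0
G1 X21.2 Y19.7
G1 X14.1 Y23.8
G1 X6.0 Y22.4
G1 X0.7 Y16.1
G1 X0.7 Y7.9
G1 X6.0 Y1.6
G1 X14.1 Y0.2
G1 X21.2 Y4.3
G1 X24.0 Y12.0
; layer 8
G0 Z21.0
G0 X24.0 Y12.0
G1 X21.2 Y19.7
G1 X14.1 Y23.8
G1 X6.0 Y22.4
G1 X0.7 Y16.1
G1 X0.7 Y7.9
G1 X6.0 Y1.6
G1 X14.1 Y0.2
G1 X21.2 Y4.3
G1 X24.0 Y12.0
M2 ; end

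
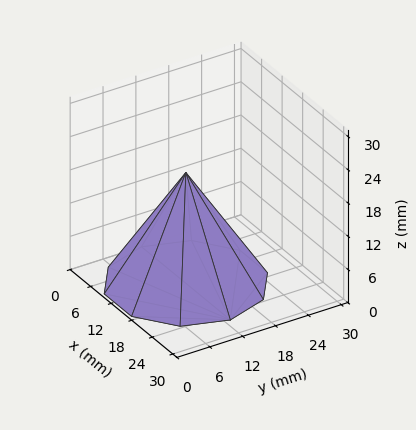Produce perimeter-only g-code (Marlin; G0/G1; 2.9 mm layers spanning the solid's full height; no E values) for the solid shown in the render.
Reading the render: the shape is a regular 10-sided pyramid, base circumscribed radius ≈ 13 mm, apex at z ≈ 20 mm (dimensions read to the nearest mm from the axis ticks). For the g-code, the solid's height is divided into equal slices at the stated Δz and each level perimeter traced with G1 moves after a G0 lift.

; perimeter-only toolpath
G21 ; units = mm
G90 ; absolute positioning
G28 ; home
; layer 1
G0 Z2.9
G0 X24.1 Y13.0
G1 X22.0 Y19.5
G1 X16.4 Y23.6
G1 X9.6 Y23.6
G1 X4.0 Y19.5
G1 X1.9 Y13.0
G1 X4.0 Y6.5
G1 X9.6 Y2.4
G1 X16.4 Y2.4
G1 X22.0 Y6.5
G1 X24.1 Y13.0
; layer 2
G0 Z5.7
G0 X22.3 Y13.0
G1 X20.5 Y18.4
G1 X15.9 Y21.9
G1 X10.1 Y21.9
G1 X5.5 Y18.4
G1 X3.7 Y13.0
G1 X5.5 Y7.6
G1 X10.1 Y4.1
G1 X15.9 Y4.1
G1 X20.5 Y7.6
G1 X22.3 Y13.0
; layer 3
G0 Z8.6
G0 X20.4 Y13.0
G1 X19.0 Y17.3
G1 X15.3 Y20.1
G1 X10.7 Y20.1
G1 X7.0 Y17.3
G1 X5.6 Y13.0
G1 X7.0 Y8.7
G1 X10.7 Y5.9
G1 X15.3 Y5.9
G1 X19.0 Y8.7
G1 X20.4 Y13.0
; layer 4
G0 Z11.4
G0 X18.6 Y13.0
G1 X17.5 Y16.3
G1 X14.7 Y18.3
G1 X11.3 Y18.3
G1 X8.5 Y16.3
G1 X7.4 Y13.0
G1 X8.5 Y9.7
G1 X11.3 Y7.7
G1 X14.7 Y7.7
G1 X17.5 Y9.7
G1 X18.6 Y13.0
; layer 5
G0 Z14.3
G0 X16.7 Y13.0
G1 X16.0 Y15.2
G1 X14.1 Y16.5
G1 X11.9 Y16.5
G1 X10.0 Y15.2
G1 X9.3 Y13.0
G1 X10.0 Y10.8
G1 X11.9 Y9.5
G1 X14.1 Y9.5
G1 X16.0 Y10.8
G1 X16.7 Y13.0
; layer 6
G0 Z17.1
G0 X14.9 Y13.0
G1 X14.5 Y14.1
G1 X13.6 Y14.8
G1 X12.4 Y14.8
G1 X11.5 Y14.1
G1 X11.1 Y13.0
G1 X11.5 Y11.9
G1 X12.4 Y11.2
G1 X13.6 Y11.2
G1 X14.5 Y11.9
G1 X14.9 Y13.0
M2 ; end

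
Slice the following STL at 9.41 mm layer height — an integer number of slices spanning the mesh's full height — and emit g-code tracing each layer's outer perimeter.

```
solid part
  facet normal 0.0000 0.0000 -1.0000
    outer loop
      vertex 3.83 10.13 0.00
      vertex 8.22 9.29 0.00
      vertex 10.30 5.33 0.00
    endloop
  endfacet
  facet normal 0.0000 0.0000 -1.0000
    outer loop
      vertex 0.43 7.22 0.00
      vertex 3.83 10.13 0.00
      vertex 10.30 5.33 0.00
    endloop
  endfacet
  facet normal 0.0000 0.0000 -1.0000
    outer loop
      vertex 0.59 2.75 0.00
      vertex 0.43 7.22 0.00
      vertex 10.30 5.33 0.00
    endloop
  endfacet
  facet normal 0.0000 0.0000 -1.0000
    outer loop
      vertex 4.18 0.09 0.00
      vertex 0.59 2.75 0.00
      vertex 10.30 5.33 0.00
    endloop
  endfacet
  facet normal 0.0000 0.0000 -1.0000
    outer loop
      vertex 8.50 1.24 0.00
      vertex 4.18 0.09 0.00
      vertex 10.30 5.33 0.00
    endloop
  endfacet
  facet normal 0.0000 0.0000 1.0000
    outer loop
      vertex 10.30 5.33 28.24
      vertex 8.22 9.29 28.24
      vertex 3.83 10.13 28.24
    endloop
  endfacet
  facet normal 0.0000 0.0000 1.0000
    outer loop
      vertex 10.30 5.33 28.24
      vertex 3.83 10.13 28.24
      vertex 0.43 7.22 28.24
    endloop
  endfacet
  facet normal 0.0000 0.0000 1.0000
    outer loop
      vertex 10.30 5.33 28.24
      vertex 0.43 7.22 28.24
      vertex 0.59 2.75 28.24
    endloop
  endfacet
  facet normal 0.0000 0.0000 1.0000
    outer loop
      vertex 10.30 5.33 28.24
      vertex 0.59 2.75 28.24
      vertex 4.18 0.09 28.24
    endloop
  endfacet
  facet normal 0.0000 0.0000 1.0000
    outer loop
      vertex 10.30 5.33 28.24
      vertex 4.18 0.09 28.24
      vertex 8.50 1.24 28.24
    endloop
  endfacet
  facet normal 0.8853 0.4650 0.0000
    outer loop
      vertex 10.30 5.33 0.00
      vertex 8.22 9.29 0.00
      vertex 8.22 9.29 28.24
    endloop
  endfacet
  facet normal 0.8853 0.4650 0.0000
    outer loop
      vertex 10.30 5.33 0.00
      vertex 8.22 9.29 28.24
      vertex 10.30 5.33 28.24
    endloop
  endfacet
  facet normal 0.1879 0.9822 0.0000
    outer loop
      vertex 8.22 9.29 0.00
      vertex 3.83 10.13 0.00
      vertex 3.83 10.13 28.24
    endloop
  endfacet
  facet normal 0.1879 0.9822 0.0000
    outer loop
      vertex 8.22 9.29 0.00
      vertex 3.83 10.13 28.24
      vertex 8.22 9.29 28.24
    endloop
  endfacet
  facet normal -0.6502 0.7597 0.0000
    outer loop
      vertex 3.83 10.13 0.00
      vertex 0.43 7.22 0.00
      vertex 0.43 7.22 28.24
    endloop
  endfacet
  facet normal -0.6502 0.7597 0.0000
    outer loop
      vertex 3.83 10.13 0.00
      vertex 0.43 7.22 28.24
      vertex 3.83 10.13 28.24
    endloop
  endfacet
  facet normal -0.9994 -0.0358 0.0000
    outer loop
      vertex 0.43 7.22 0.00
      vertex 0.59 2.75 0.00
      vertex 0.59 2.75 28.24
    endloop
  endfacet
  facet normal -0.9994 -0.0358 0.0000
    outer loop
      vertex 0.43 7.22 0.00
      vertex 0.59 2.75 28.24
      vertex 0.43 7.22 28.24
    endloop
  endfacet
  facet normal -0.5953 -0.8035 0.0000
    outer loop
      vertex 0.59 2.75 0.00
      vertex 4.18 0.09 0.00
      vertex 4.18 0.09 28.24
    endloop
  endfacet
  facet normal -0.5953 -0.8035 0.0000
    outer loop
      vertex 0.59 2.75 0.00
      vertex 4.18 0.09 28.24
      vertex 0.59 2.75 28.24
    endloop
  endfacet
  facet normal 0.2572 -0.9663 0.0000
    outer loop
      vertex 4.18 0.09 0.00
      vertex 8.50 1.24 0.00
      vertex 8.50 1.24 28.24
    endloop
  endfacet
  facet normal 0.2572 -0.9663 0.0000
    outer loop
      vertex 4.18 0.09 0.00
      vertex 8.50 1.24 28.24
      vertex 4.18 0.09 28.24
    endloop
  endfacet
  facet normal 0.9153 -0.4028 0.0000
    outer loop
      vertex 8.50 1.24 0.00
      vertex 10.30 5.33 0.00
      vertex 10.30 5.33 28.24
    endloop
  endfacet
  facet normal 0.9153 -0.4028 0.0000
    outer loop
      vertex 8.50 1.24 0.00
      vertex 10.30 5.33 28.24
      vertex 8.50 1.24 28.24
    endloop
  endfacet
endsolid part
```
; perimeter-only toolpath
G21 ; units = mm
G90 ; absolute positioning
G28 ; home
; layer 1
G0 Z9.41
G0 X10.30 Y5.33
G1 X8.22 Y9.29
G1 X3.83 Y10.13
G1 X0.43 Y7.22
G1 X0.59 Y2.75
G1 X4.18 Y0.09
G1 X8.50 Y1.24
G1 X10.30 Y5.33
; layer 2
G0 Z18.83
G0 X10.30 Y5.33
G1 X8.22 Y9.29
G1 X3.83 Y10.13
G1 X0.43 Y7.22
G1 X0.59 Y2.75
G1 X4.18 Y0.09
G1 X8.50 Y1.24
G1 X10.30 Y5.33
; layer 3
G0 Z28.24
G0 X10.30 Y5.33
G1 X8.22 Y9.29
G1 X3.83 Y10.13
G1 X0.43 Y7.22
G1 X0.59 Y2.75
G1 X4.18 Y0.09
G1 X8.50 Y1.24
G1 X10.30 Y5.33
M2 ; end

The solid is a regular 7-sided prism (a cylinder approximated with 7 flat sides), circumscribed radius ≈ 5.15 mm, height ≈ 28.2 mm. Slicing at Δz = 9.41 mm — 3 equal slices spanning the solid's height, so layer i sits at z = i·h/3 — gives 3 non-empty perimeters. Each is a 7-segment closed polygon; G0 lifts to the layer z and rapids to the start vertex, then G1 traces the edges.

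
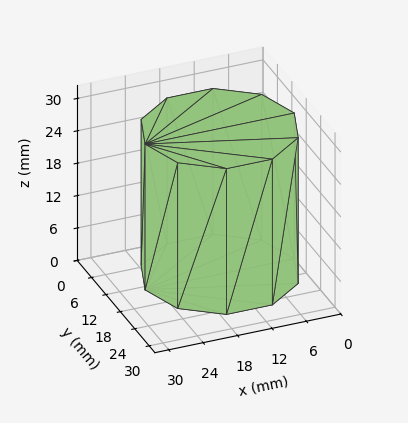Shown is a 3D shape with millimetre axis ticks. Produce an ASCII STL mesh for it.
Reading the render: the shape is a regular 10-sided prism (a cylinder approximated with 10 flat sides), circumscribed radius ≈ 13 mm, height ≈ 27 mm (dimensions read to the nearest mm from the axis ticks). For the STL, each face is triangulated and given an outward normal.

solid part
  facet normal 0.0000 0.0000 -1.0000
    outer loop
      vertex 17.0 25.4 0.0
      vertex 23.5 20.6 0.0
      vertex 26.0 13.0 0.0
    endloop
  endfacet
  facet normal 0.0000 0.0000 -1.0000
    outer loop
      vertex 9.0 25.4 0.0
      vertex 17.0 25.4 0.0
      vertex 26.0 13.0 0.0
    endloop
  endfacet
  facet normal 0.0000 0.0000 -1.0000
    outer loop
      vertex 2.5 20.6 0.0
      vertex 9.0 25.4 0.0
      vertex 26.0 13.0 0.0
    endloop
  endfacet
  facet normal 0.0000 0.0000 -1.0000
    outer loop
      vertex 0.0 13.0 0.0
      vertex 2.5 20.6 0.0
      vertex 26.0 13.0 0.0
    endloop
  endfacet
  facet normal 0.0000 0.0000 -1.0000
    outer loop
      vertex 2.5 5.4 0.0
      vertex 0.0 13.0 0.0
      vertex 26.0 13.0 0.0
    endloop
  endfacet
  facet normal 0.0000 0.0000 -1.0000
    outer loop
      vertex 9.0 0.6 0.0
      vertex 2.5 5.4 0.0
      vertex 26.0 13.0 0.0
    endloop
  endfacet
  facet normal 0.0000 0.0000 -1.0000
    outer loop
      vertex 17.0 0.6 0.0
      vertex 9.0 0.6 0.0
      vertex 26.0 13.0 0.0
    endloop
  endfacet
  facet normal 0.0000 0.0000 -1.0000
    outer loop
      vertex 23.5 5.4 0.0
      vertex 17.0 0.6 0.0
      vertex 26.0 13.0 0.0
    endloop
  endfacet
  facet normal 0.0000 0.0000 1.0000
    outer loop
      vertex 26.0 13.0 27.0
      vertex 23.5 20.6 27.0
      vertex 17.0 25.4 27.0
    endloop
  endfacet
  facet normal 0.0000 0.0000 1.0000
    outer loop
      vertex 26.0 13.0 27.0
      vertex 17.0 25.4 27.0
      vertex 9.0 25.4 27.0
    endloop
  endfacet
  facet normal 0.0000 0.0000 1.0000
    outer loop
      vertex 26.0 13.0 27.0
      vertex 9.0 25.4 27.0
      vertex 2.5 20.6 27.0
    endloop
  endfacet
  facet normal 0.0000 0.0000 1.0000
    outer loop
      vertex 26.0 13.0 27.0
      vertex 2.5 20.6 27.0
      vertex 0.0 13.0 27.0
    endloop
  endfacet
  facet normal 0.0000 0.0000 1.0000
    outer loop
      vertex 26.0 13.0 27.0
      vertex 0.0 13.0 27.0
      vertex 2.5 5.4 27.0
    endloop
  endfacet
  facet normal 0.0000 0.0000 1.0000
    outer loop
      vertex 26.0 13.0 27.0
      vertex 2.5 5.4 27.0
      vertex 9.0 0.6 27.0
    endloop
  endfacet
  facet normal 0.0000 0.0000 1.0000
    outer loop
      vertex 26.0 13.0 27.0
      vertex 9.0 0.6 27.0
      vertex 17.0 0.6 27.0
    endloop
  endfacet
  facet normal 0.0000 0.0000 1.0000
    outer loop
      vertex 26.0 13.0 27.0
      vertex 17.0 0.6 27.0
      vertex 23.5 5.4 27.0
    endloop
  endfacet
  facet normal 0.9499 0.3125 0.0000
    outer loop
      vertex 26.0 13.0 0.0
      vertex 23.5 20.6 0.0
      vertex 23.5 20.6 27.0
    endloop
  endfacet
  facet normal 0.9499 0.3125 0.0000
    outer loop
      vertex 26.0 13.0 0.0
      vertex 23.5 20.6 27.0
      vertex 26.0 13.0 27.0
    endloop
  endfacet
  facet normal 0.5940 0.8044 0.0000
    outer loop
      vertex 23.5 20.6 0.0
      vertex 17.0 25.4 0.0
      vertex 17.0 25.4 27.0
    endloop
  endfacet
  facet normal 0.5940 0.8044 0.0000
    outer loop
      vertex 23.5 20.6 0.0
      vertex 17.0 25.4 27.0
      vertex 23.5 20.6 27.0
    endloop
  endfacet
  facet normal 0.0000 1.0000 0.0000
    outer loop
      vertex 17.0 25.4 0.0
      vertex 9.0 25.4 0.0
      vertex 9.0 25.4 27.0
    endloop
  endfacet
  facet normal 0.0000 1.0000 0.0000
    outer loop
      vertex 17.0 25.4 0.0
      vertex 9.0 25.4 27.0
      vertex 17.0 25.4 27.0
    endloop
  endfacet
  facet normal -0.5940 0.8044 0.0000
    outer loop
      vertex 9.0 25.4 0.0
      vertex 2.5 20.6 0.0
      vertex 2.5 20.6 27.0
    endloop
  endfacet
  facet normal -0.5940 0.8044 0.0000
    outer loop
      vertex 9.0 25.4 0.0
      vertex 2.5 20.6 27.0
      vertex 9.0 25.4 27.0
    endloop
  endfacet
  facet normal -0.9499 0.3125 0.0000
    outer loop
      vertex 2.5 20.6 0.0
      vertex 0.0 13.0 0.0
      vertex 0.0 13.0 27.0
    endloop
  endfacet
  facet normal -0.9499 0.3125 0.0000
    outer loop
      vertex 2.5 20.6 0.0
      vertex 0.0 13.0 27.0
      vertex 2.5 20.6 27.0
    endloop
  endfacet
  facet normal -0.9499 -0.3125 0.0000
    outer loop
      vertex 0.0 13.0 0.0
      vertex 2.5 5.4 0.0
      vertex 2.5 5.4 27.0
    endloop
  endfacet
  facet normal -0.9499 -0.3125 0.0000
    outer loop
      vertex 0.0 13.0 0.0
      vertex 2.5 5.4 27.0
      vertex 0.0 13.0 27.0
    endloop
  endfacet
  facet normal -0.5940 -0.8044 0.0000
    outer loop
      vertex 2.5 5.4 0.0
      vertex 9.0 0.6 0.0
      vertex 9.0 0.6 27.0
    endloop
  endfacet
  facet normal -0.5940 -0.8044 0.0000
    outer loop
      vertex 2.5 5.4 0.0
      vertex 9.0 0.6 27.0
      vertex 2.5 5.4 27.0
    endloop
  endfacet
  facet normal 0.0000 -1.0000 0.0000
    outer loop
      vertex 9.0 0.6 0.0
      vertex 17.0 0.6 0.0
      vertex 17.0 0.6 27.0
    endloop
  endfacet
  facet normal 0.0000 -1.0000 0.0000
    outer loop
      vertex 9.0 0.6 0.0
      vertex 17.0 0.6 27.0
      vertex 9.0 0.6 27.0
    endloop
  endfacet
  facet normal 0.5940 -0.8044 0.0000
    outer loop
      vertex 17.0 0.6 0.0
      vertex 23.5 5.4 0.0
      vertex 23.5 5.4 27.0
    endloop
  endfacet
  facet normal 0.5940 -0.8044 0.0000
    outer loop
      vertex 17.0 0.6 0.0
      vertex 23.5 5.4 27.0
      vertex 17.0 0.6 27.0
    endloop
  endfacet
  facet normal 0.9499 -0.3125 0.0000
    outer loop
      vertex 23.5 5.4 0.0
      vertex 26.0 13.0 0.0
      vertex 26.0 13.0 27.0
    endloop
  endfacet
  facet normal 0.9499 -0.3125 0.0000
    outer loop
      vertex 23.5 5.4 0.0
      vertex 26.0 13.0 27.0
      vertex 23.5 5.4 27.0
    endloop
  endfacet
endsolid part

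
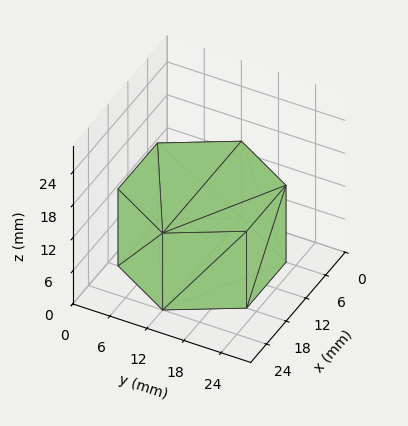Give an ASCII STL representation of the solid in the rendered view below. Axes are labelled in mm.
Reading the render: the shape is a regular 6-sided prism (a cylinder approximated with 6 flat sides), circumscribed radius ≈ 12 mm, height ≈ 14 mm (dimensions read to the nearest mm from the axis ticks). For the STL, each face is triangulated and given an outward normal.

solid part
  facet normal 0.0000 0.0000 -1.0000
    outer loop
      vertex 6.0 22.4 0.0
      vertex 18.0 22.4 0.0
      vertex 24.0 12.0 0.0
    endloop
  endfacet
  facet normal 0.0000 0.0000 -1.0000
    outer loop
      vertex 0.0 12.0 0.0
      vertex 6.0 22.4 0.0
      vertex 24.0 12.0 0.0
    endloop
  endfacet
  facet normal 0.0000 0.0000 -1.0000
    outer loop
      vertex 6.0 1.6 0.0
      vertex 0.0 12.0 0.0
      vertex 24.0 12.0 0.0
    endloop
  endfacet
  facet normal 0.0000 0.0000 -1.0000
    outer loop
      vertex 18.0 1.6 0.0
      vertex 6.0 1.6 0.0
      vertex 24.0 12.0 0.0
    endloop
  endfacet
  facet normal 0.0000 0.0000 1.0000
    outer loop
      vertex 24.0 12.0 14.0
      vertex 18.0 22.4 14.0
      vertex 6.0 22.4 14.0
    endloop
  endfacet
  facet normal 0.0000 0.0000 1.0000
    outer loop
      vertex 24.0 12.0 14.0
      vertex 6.0 22.4 14.0
      vertex 0.0 12.0 14.0
    endloop
  endfacet
  facet normal 0.0000 0.0000 1.0000
    outer loop
      vertex 24.0 12.0 14.0
      vertex 0.0 12.0 14.0
      vertex 6.0 1.6 14.0
    endloop
  endfacet
  facet normal 0.0000 0.0000 1.0000
    outer loop
      vertex 24.0 12.0 14.0
      vertex 6.0 1.6 14.0
      vertex 18.0 1.6 14.0
    endloop
  endfacet
  facet normal 0.8662 0.4997 0.0000
    outer loop
      vertex 24.0 12.0 0.0
      vertex 18.0 22.4 0.0
      vertex 18.0 22.4 14.0
    endloop
  endfacet
  facet normal 0.8662 0.4997 0.0000
    outer loop
      vertex 24.0 12.0 0.0
      vertex 18.0 22.4 14.0
      vertex 24.0 12.0 14.0
    endloop
  endfacet
  facet normal 0.0000 1.0000 0.0000
    outer loop
      vertex 18.0 22.4 0.0
      vertex 6.0 22.4 0.0
      vertex 6.0 22.4 14.0
    endloop
  endfacet
  facet normal 0.0000 1.0000 0.0000
    outer loop
      vertex 18.0 22.4 0.0
      vertex 6.0 22.4 14.0
      vertex 18.0 22.4 14.0
    endloop
  endfacet
  facet normal -0.8662 0.4997 0.0000
    outer loop
      vertex 6.0 22.4 0.0
      vertex 0.0 12.0 0.0
      vertex 0.0 12.0 14.0
    endloop
  endfacet
  facet normal -0.8662 0.4997 0.0000
    outer loop
      vertex 6.0 22.4 0.0
      vertex 0.0 12.0 14.0
      vertex 6.0 22.4 14.0
    endloop
  endfacet
  facet normal -0.8662 -0.4997 0.0000
    outer loop
      vertex 0.0 12.0 0.0
      vertex 6.0 1.6 0.0
      vertex 6.0 1.6 14.0
    endloop
  endfacet
  facet normal -0.8662 -0.4997 0.0000
    outer loop
      vertex 0.0 12.0 0.0
      vertex 6.0 1.6 14.0
      vertex 0.0 12.0 14.0
    endloop
  endfacet
  facet normal 0.0000 -1.0000 0.0000
    outer loop
      vertex 6.0 1.6 0.0
      vertex 18.0 1.6 0.0
      vertex 18.0 1.6 14.0
    endloop
  endfacet
  facet normal 0.0000 -1.0000 0.0000
    outer loop
      vertex 6.0 1.6 0.0
      vertex 18.0 1.6 14.0
      vertex 6.0 1.6 14.0
    endloop
  endfacet
  facet normal 0.8662 -0.4997 0.0000
    outer loop
      vertex 18.0 1.6 0.0
      vertex 24.0 12.0 0.0
      vertex 24.0 12.0 14.0
    endloop
  endfacet
  facet normal 0.8662 -0.4997 0.0000
    outer loop
      vertex 18.0 1.6 0.0
      vertex 24.0 12.0 14.0
      vertex 18.0 1.6 14.0
    endloop
  endfacet
endsolid part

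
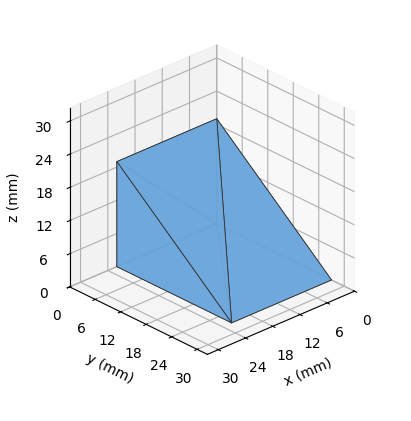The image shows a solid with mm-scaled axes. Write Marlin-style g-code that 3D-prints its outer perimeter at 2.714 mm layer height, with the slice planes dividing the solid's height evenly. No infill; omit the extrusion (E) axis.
Reading the render: the shape is a wedge (ramp): 22 × 27 mm base, rising to 19 mm along the y=0 edge and sloping linearly to z=0 at y=27 (dimensions read to the nearest mm from the axis ticks). For the g-code, the solid's height is divided into equal slices at the stated Δz and each level perimeter traced with G1 moves after a G0 lift.

; perimeter-only toolpath
G21 ; units = mm
G90 ; absolute positioning
G28 ; home
; layer 1
G0 Z2.714
G0 X0.000 Y0.000
G1 X22.000 Y0.000
G1 X22.000 Y23.143
G1 X0.000 Y23.143
G1 X0.000 Y0.000
; layer 2
G0 Z5.429
G0 X0.000 Y0.000
G1 X22.000 Y0.000
G1 X22.000 Y19.286
G1 X0.000 Y19.286
G1 X0.000 Y0.000
; layer 3
G0 Z8.143
G0 X0.000 Y0.000
G1 X22.000 Y0.000
G1 X22.000 Y15.429
G1 X0.000 Y15.429
G1 X0.000 Y0.000
; layer 4
G0 Z10.857
G0 X0.000 Y0.000
G1 X22.000 Y0.000
G1 X22.000 Y11.571
G1 X0.000 Y11.571
G1 X0.000 Y0.000
; layer 5
G0 Z13.571
G0 X0.000 Y0.000
G1 X22.000 Y0.000
G1 X22.000 Y7.714
G1 X0.000 Y7.714
G1 X0.000 Y0.000
; layer 6
G0 Z16.286
G0 X0.000 Y0.000
G1 X22.000 Y0.000
G1 X22.000 Y3.857
G1 X0.000 Y3.857
G1 X0.000 Y0.000
M2 ; end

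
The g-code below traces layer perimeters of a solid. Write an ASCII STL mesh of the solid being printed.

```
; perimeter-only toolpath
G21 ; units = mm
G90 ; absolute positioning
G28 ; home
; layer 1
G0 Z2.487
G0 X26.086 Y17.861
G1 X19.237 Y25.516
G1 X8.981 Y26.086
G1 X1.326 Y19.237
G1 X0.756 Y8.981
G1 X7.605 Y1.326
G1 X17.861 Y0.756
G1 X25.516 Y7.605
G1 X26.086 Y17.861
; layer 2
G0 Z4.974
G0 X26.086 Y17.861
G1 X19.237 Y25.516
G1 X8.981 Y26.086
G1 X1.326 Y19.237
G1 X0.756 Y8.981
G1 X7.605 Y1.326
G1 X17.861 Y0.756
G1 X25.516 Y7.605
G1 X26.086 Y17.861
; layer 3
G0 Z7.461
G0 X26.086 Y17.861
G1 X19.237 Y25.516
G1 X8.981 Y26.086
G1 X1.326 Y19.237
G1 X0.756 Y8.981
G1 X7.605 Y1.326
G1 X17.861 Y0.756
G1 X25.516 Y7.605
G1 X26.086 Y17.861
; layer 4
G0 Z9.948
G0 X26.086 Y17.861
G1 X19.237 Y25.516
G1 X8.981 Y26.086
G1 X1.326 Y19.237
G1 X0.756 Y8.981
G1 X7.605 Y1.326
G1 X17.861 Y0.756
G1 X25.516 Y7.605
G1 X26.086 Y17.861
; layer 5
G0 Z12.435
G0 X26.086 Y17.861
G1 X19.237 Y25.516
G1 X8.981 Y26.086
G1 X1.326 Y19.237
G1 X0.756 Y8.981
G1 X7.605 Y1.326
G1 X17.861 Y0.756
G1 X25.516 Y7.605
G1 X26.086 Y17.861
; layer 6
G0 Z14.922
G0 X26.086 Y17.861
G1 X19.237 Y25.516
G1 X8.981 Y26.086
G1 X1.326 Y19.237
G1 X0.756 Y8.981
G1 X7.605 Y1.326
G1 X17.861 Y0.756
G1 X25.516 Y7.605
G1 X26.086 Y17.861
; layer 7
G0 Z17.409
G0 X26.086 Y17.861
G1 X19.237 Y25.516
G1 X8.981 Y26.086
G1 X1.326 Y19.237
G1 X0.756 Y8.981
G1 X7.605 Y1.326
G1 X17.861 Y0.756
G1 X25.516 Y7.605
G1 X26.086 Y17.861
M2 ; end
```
solid part
  facet normal 0.0000 0.0000 -1.0000
    outer loop
      vertex 8.981 26.086 0.000
      vertex 19.237 25.516 0.000
      vertex 26.086 17.861 0.000
    endloop
  endfacet
  facet normal 0.0000 0.0000 -1.0000
    outer loop
      vertex 1.326 19.237 0.000
      vertex 8.981 26.086 0.000
      vertex 26.086 17.861 0.000
    endloop
  endfacet
  facet normal 0.0000 0.0000 -1.0000
    outer loop
      vertex 0.756 8.981 0.000
      vertex 1.326 19.237 0.000
      vertex 26.086 17.861 0.000
    endloop
  endfacet
  facet normal 0.0000 0.0000 -1.0000
    outer loop
      vertex 7.605 1.326 0.000
      vertex 0.756 8.981 0.000
      vertex 26.086 17.861 0.000
    endloop
  endfacet
  facet normal 0.0000 0.0000 -1.0000
    outer loop
      vertex 17.861 0.756 0.000
      vertex 7.605 1.326 0.000
      vertex 26.086 17.861 0.000
    endloop
  endfacet
  facet normal 0.0000 0.0000 -1.0000
    outer loop
      vertex 25.516 7.605 0.000
      vertex 17.861 0.756 0.000
      vertex 26.086 17.861 0.000
    endloop
  endfacet
  facet normal 0.0000 0.0000 1.0000
    outer loop
      vertex 26.086 17.861 17.409
      vertex 19.237 25.516 17.409
      vertex 8.981 26.086 17.409
    endloop
  endfacet
  facet normal 0.0000 0.0000 1.0000
    outer loop
      vertex 26.086 17.861 17.409
      vertex 8.981 26.086 17.409
      vertex 1.326 19.237 17.409
    endloop
  endfacet
  facet normal 0.0000 0.0000 1.0000
    outer loop
      vertex 26.086 17.861 17.409
      vertex 1.326 19.237 17.409
      vertex 0.756 8.981 17.409
    endloop
  endfacet
  facet normal 0.0000 0.0000 1.0000
    outer loop
      vertex 26.086 17.861 17.409
      vertex 0.756 8.981 17.409
      vertex 7.605 1.326 17.409
    endloop
  endfacet
  facet normal 0.0000 0.0000 1.0000
    outer loop
      vertex 26.086 17.861 17.409
      vertex 7.605 1.326 17.409
      vertex 17.861 0.756 17.409
    endloop
  endfacet
  facet normal 0.0000 0.0000 1.0000
    outer loop
      vertex 26.086 17.861 17.409
      vertex 17.861 0.756 17.409
      vertex 25.516 7.605 17.409
    endloop
  endfacet
  facet normal 0.7453 0.6668 0.0000
    outer loop
      vertex 26.086 17.861 0.000
      vertex 19.237 25.516 0.000
      vertex 19.237 25.516 17.409
    endloop
  endfacet
  facet normal 0.7453 0.6668 0.0000
    outer loop
      vertex 26.086 17.861 0.000
      vertex 19.237 25.516 17.409
      vertex 26.086 17.861 17.409
    endloop
  endfacet
  facet normal 0.0555 0.9985 0.0000
    outer loop
      vertex 19.237 25.516 0.000
      vertex 8.981 26.086 0.000
      vertex 8.981 26.086 17.409
    endloop
  endfacet
  facet normal 0.0555 0.9985 0.0000
    outer loop
      vertex 19.237 25.516 0.000
      vertex 8.981 26.086 17.409
      vertex 19.237 25.516 17.409
    endloop
  endfacet
  facet normal -0.6668 0.7453 0.0000
    outer loop
      vertex 8.981 26.086 0.000
      vertex 1.326 19.237 0.000
      vertex 1.326 19.237 17.409
    endloop
  endfacet
  facet normal -0.6668 0.7453 0.0000
    outer loop
      vertex 8.981 26.086 0.000
      vertex 1.326 19.237 17.409
      vertex 8.981 26.086 17.409
    endloop
  endfacet
  facet normal -0.9985 0.0555 0.0000
    outer loop
      vertex 1.326 19.237 0.000
      vertex 0.756 8.981 0.000
      vertex 0.756 8.981 17.409
    endloop
  endfacet
  facet normal -0.9985 0.0555 0.0000
    outer loop
      vertex 1.326 19.237 0.000
      vertex 0.756 8.981 17.409
      vertex 1.326 19.237 17.409
    endloop
  endfacet
  facet normal -0.7453 -0.6668 0.0000
    outer loop
      vertex 0.756 8.981 0.000
      vertex 7.605 1.326 0.000
      vertex 7.605 1.326 17.409
    endloop
  endfacet
  facet normal -0.7453 -0.6668 0.0000
    outer loop
      vertex 0.756 8.981 0.000
      vertex 7.605 1.326 17.409
      vertex 0.756 8.981 17.409
    endloop
  endfacet
  facet normal -0.0555 -0.9985 0.0000
    outer loop
      vertex 7.605 1.326 0.000
      vertex 17.861 0.756 0.000
      vertex 17.861 0.756 17.409
    endloop
  endfacet
  facet normal -0.0555 -0.9985 0.0000
    outer loop
      vertex 7.605 1.326 0.000
      vertex 17.861 0.756 17.409
      vertex 7.605 1.326 17.409
    endloop
  endfacet
  facet normal 0.6668 -0.7453 0.0000
    outer loop
      vertex 17.861 0.756 0.000
      vertex 25.516 7.605 0.000
      vertex 25.516 7.605 17.409
    endloop
  endfacet
  facet normal 0.6668 -0.7453 0.0000
    outer loop
      vertex 17.861 0.756 0.000
      vertex 25.516 7.605 17.409
      vertex 17.861 0.756 17.409
    endloop
  endfacet
  facet normal 0.9985 -0.0555 0.0000
    outer loop
      vertex 25.516 7.605 0.000
      vertex 26.086 17.861 0.000
      vertex 26.086 17.861 17.409
    endloop
  endfacet
  facet normal 0.9985 -0.0555 0.0000
    outer loop
      vertex 25.516 7.605 0.000
      vertex 26.086 17.861 17.409
      vertex 25.516 7.605 17.409
    endloop
  endfacet
endsolid part

The G0 Z moves step by Δz≈2.487 mm. Every layer's G1 loop is the same polygon, so the solid is a straight extrusion of it from z=0 to z≈17.4. Closing with flat bottom and top caps and triangulating gives 28 facets — a regular 8-sided prism (a cylinder approximated with 8 flat sides), circumscribed radius ≈ 13.4 mm, height ≈ 17.4 mm.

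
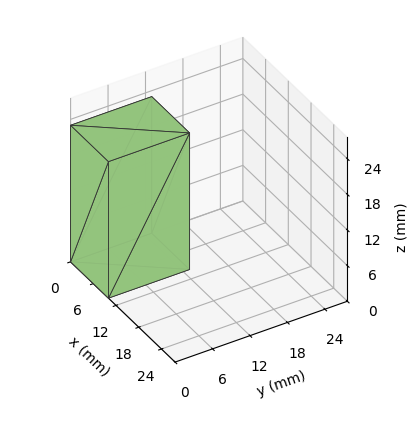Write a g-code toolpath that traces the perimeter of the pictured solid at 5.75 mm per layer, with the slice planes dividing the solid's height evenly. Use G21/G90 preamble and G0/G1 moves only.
Reading the render: the shape is a rectangular box, roughly 10 × 13 mm footprint and 23 mm tall (dimensions read to the nearest mm from the axis ticks). For the g-code, the solid's height is divided into equal slices at the stated Δz and each level perimeter traced with G1 moves after a G0 lift.

; perimeter-only toolpath
G21 ; units = mm
G90 ; absolute positioning
G28 ; home
; layer 1
G0 Z5.75
G0 X0.00 Y0.00
G1 X10.00 Y0.00
G1 X10.00 Y13.00
G1 X0.00 Y13.00
G1 X0.00 Y0.00
; layer 2
G0 Z11.50
G0 X0.00 Y0.00
G1 X10.00 Y0.00
G1 X10.00 Y13.00
G1 X0.00 Y13.00
G1 X0.00 Y0.00
; layer 3
G0 Z17.25
G0 X0.00 Y0.00
G1 X10.00 Y0.00
G1 X10.00 Y13.00
G1 X0.00 Y13.00
G1 X0.00 Y0.00
; layer 4
G0 Z23.00
G0 X0.00 Y0.00
G1 X10.00 Y0.00
G1 X10.00 Y13.00
G1 X0.00 Y13.00
G1 X0.00 Y0.00
M2 ; end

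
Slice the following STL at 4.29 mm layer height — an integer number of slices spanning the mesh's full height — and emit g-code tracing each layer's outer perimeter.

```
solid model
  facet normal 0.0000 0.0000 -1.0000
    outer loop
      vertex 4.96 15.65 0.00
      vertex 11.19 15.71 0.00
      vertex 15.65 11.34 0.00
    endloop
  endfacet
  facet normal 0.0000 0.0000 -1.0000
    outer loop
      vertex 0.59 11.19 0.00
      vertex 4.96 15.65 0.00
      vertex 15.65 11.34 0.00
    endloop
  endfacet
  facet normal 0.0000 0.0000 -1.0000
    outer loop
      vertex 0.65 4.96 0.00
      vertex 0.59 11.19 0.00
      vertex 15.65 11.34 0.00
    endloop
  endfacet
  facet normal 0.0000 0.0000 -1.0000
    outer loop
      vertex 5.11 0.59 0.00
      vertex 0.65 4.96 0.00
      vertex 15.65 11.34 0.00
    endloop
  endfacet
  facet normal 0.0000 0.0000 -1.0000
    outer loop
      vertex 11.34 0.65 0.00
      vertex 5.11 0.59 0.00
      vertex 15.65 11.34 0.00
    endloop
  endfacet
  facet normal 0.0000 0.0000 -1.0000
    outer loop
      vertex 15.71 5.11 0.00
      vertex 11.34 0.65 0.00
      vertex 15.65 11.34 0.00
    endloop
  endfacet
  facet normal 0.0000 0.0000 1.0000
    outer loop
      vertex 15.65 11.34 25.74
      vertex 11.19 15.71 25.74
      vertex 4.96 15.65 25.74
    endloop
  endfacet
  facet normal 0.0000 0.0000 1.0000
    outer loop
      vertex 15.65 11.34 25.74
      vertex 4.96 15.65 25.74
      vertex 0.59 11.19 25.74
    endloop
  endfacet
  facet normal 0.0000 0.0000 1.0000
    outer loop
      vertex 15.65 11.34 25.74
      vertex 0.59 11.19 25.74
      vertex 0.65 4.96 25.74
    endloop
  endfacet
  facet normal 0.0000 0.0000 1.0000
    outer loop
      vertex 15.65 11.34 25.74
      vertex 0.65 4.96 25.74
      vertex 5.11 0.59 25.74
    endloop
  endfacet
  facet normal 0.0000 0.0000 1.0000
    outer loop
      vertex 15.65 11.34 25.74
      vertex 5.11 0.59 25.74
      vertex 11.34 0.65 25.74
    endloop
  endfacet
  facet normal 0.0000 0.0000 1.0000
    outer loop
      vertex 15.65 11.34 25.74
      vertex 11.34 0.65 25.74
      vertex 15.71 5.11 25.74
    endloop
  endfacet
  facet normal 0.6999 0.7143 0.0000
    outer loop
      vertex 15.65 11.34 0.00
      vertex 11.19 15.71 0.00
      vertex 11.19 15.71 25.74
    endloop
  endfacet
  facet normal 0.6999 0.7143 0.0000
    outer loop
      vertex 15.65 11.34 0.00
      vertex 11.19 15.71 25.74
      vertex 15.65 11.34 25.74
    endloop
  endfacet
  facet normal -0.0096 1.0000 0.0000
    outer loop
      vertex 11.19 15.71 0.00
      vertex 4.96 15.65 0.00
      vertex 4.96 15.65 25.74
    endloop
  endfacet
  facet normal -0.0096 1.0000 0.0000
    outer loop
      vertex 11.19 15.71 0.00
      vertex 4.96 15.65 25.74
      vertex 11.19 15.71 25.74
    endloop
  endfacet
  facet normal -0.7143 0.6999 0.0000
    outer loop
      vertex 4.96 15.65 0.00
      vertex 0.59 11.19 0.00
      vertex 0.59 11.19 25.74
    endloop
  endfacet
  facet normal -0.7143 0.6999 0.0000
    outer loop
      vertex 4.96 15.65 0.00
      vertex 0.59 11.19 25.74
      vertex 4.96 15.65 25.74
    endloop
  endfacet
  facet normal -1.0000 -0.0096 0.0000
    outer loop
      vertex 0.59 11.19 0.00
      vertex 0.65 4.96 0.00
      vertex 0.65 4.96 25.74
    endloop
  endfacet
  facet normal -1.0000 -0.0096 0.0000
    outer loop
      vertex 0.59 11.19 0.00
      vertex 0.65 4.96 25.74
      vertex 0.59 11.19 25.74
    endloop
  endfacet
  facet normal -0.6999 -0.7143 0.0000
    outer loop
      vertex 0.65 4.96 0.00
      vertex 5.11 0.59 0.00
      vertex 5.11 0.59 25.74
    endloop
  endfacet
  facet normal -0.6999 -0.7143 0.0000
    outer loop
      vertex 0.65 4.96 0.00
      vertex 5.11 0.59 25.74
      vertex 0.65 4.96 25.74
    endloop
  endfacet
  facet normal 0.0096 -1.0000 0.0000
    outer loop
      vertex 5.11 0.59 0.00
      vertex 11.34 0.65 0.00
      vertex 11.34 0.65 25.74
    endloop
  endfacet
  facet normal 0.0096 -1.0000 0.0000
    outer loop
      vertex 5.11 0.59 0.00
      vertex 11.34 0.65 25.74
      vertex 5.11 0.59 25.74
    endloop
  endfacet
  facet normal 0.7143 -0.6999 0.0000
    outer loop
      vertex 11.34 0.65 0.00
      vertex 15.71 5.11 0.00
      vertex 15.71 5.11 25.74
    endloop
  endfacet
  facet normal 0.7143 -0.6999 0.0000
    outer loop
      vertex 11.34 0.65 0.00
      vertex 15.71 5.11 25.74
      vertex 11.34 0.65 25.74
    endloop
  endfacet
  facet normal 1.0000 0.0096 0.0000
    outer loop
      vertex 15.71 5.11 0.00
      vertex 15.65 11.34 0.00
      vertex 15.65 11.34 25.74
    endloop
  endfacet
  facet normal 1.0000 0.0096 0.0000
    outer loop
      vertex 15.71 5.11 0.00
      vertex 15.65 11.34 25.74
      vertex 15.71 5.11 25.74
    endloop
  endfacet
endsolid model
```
; perimeter-only toolpath
G21 ; units = mm
G90 ; absolute positioning
G28 ; home
; layer 1
G0 Z4.29
G0 X15.65 Y11.34
G1 X11.19 Y15.71
G1 X4.96 Y15.65
G1 X0.59 Y11.19
G1 X0.65 Y4.96
G1 X5.11 Y0.59
G1 X11.34 Y0.65
G1 X15.71 Y5.11
G1 X15.65 Y11.34
; layer 2
G0 Z8.58
G0 X15.65 Y11.34
G1 X11.19 Y15.71
G1 X4.96 Y15.65
G1 X0.59 Y11.19
G1 X0.65 Y4.96
G1 X5.11 Y0.59
G1 X11.34 Y0.65
G1 X15.71 Y5.11
G1 X15.65 Y11.34
; layer 3
G0 Z12.87
G0 X15.65 Y11.34
G1 X11.19 Y15.71
G1 X4.96 Y15.65
G1 X0.59 Y11.19
G1 X0.65 Y4.96
G1 X5.11 Y0.59
G1 X11.34 Y0.65
G1 X15.71 Y5.11
G1 X15.65 Y11.34
; layer 4
G0 Z17.16
G0 X15.65 Y11.34
G1 X11.19 Y15.71
G1 X4.96 Y15.65
G1 X0.59 Y11.19
G1 X0.65 Y4.96
G1 X5.11 Y0.59
G1 X11.34 Y0.65
G1 X15.71 Y5.11
G1 X15.65 Y11.34
; layer 5
G0 Z21.45
G0 X15.65 Y11.34
G1 X11.19 Y15.71
G1 X4.96 Y15.65
G1 X0.59 Y11.19
G1 X0.65 Y4.96
G1 X5.11 Y0.59
G1 X11.34 Y0.65
G1 X15.71 Y5.11
G1 X15.65 Y11.34
; layer 6
G0 Z25.74
G0 X15.65 Y11.34
G1 X11.19 Y15.71
G1 X4.96 Y15.65
G1 X0.59 Y11.19
G1 X0.65 Y4.96
G1 X5.11 Y0.59
G1 X11.34 Y0.65
G1 X15.71 Y5.11
G1 X15.65 Y11.34
M2 ; end

The solid is a regular 8-sided prism (a cylinder approximated with 8 flat sides), circumscribed radius ≈ 8.15 mm, height ≈ 25.7 mm. Slicing at Δz = 4.29 mm — 6 equal slices spanning the solid's height, so layer i sits at z = i·h/6 — gives 6 non-empty perimeters. Each is a 8-segment closed polygon; G0 lifts to the layer z and rapids to the start vertex, then G1 traces the edges.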